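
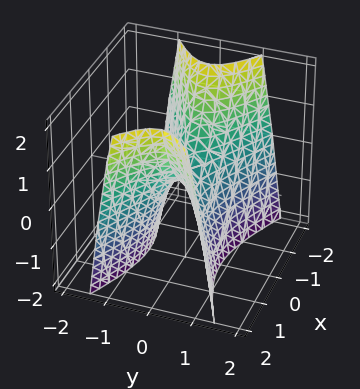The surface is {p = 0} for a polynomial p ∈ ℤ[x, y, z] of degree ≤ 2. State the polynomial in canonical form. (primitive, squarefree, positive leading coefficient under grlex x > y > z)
x^2 - 3*y^2 - z

deg p = 2. A hyperbolic paraboloid; a quadric.
Symmetries: it's symmetric under x → −x, forcing even powers of x; the y ↦ −y reflection is a symmetry, so y appears only in even powers.
Reading off the gridlines: it crosses the x-axis at the gridline x = 0; it crosses the z-axis at the gridline z = 0; one y-axis crossing is at y = 0.
Solving for integer coefficients yields p as stated.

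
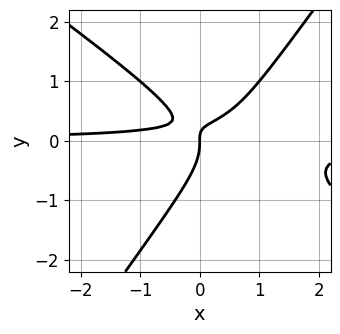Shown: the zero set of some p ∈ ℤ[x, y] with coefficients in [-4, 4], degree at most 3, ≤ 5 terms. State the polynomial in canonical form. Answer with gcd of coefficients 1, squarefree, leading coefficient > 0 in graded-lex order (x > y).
3*x^2*y + 2*x*y^2 - 3*y^3 - 3*x*y + x

1. deg p = 3.
2. From the axis intercepts and sections: it crosses the y-axis at the gridline y = 0; it crosses the x-axis at the gridline x = 0.
3. Matching integer coefficients to the picture gives p.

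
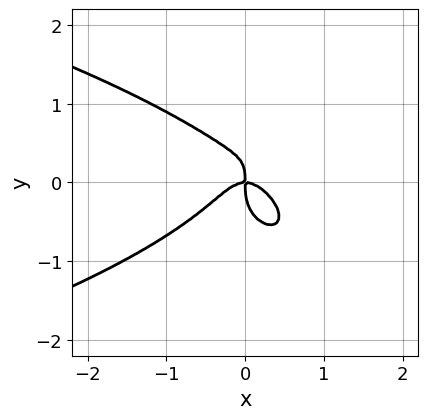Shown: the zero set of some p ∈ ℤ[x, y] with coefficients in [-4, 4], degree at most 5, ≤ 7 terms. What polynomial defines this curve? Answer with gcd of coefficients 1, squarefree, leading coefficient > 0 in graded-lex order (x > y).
x^2*y^2 + 2*y^4 + 2*x^3 - x*y^2 + x*y

(a) deg p = 4.
(b) Reading off the gridlines: it meets the x-axis at x = 0 (among the integer gridlines); it meets the y-axis at y = 0 (among the integer gridlines).
(c) The integer polynomial consistent with all of this is the stated p.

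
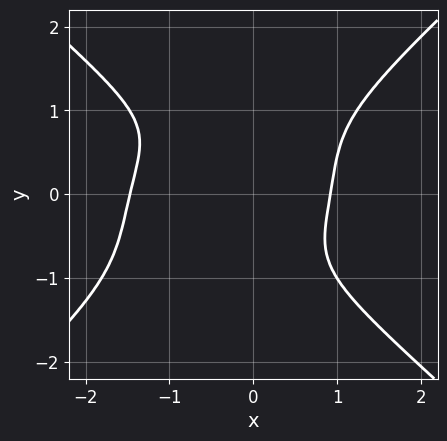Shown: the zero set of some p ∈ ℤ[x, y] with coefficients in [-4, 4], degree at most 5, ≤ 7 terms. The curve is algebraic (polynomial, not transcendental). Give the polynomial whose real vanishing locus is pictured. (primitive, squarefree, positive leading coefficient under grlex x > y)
2*x^4 - 3*y^4 + 2*x^3 - 2*x*y - 3

1. The degree is 4 — a generic line meets the curve in up to 4 points.
2. Checking where it meets the axes: the curve avoids every integer y-axis point in the box.
3. Fitting integer coefficients to these (and the overall shape) gives p.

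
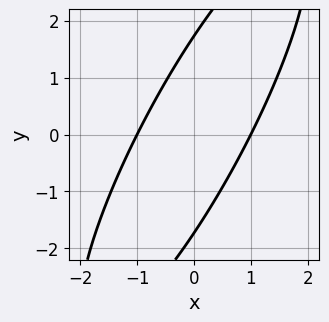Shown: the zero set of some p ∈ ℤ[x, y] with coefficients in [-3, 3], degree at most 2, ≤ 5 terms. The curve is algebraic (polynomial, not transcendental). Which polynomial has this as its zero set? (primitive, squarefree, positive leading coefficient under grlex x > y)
3*x^2 - 3*x*y + y^2 - 3

First, deg p = 2. A generic line meets the curve in up to 2 points.
Next, checking where it meets the axes: the x-axis gridline crossings are at x ∈ {-1, 1}.
Finally, matching integer coefficients to the picture gives p.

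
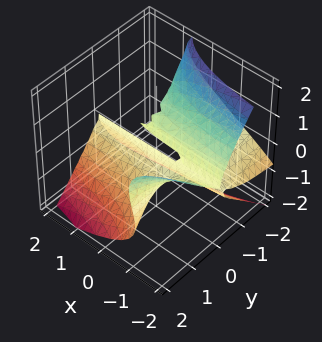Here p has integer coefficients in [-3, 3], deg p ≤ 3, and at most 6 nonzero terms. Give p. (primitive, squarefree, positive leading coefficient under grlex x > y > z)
2*x*y^2 - 2*y^2*z + 2*z^3 + 2*y^2 + 3*y*z

(a) deg p = 3. A generic line meets the surface in up to 3 points.
(b) Checking where it meets the axes: every point of the x-axis in the box is on the surface; it crosses the z-axis at the gridline z = 0; it crosses the y-axis at the gridline y = 0.
(c) Putting this together gives p.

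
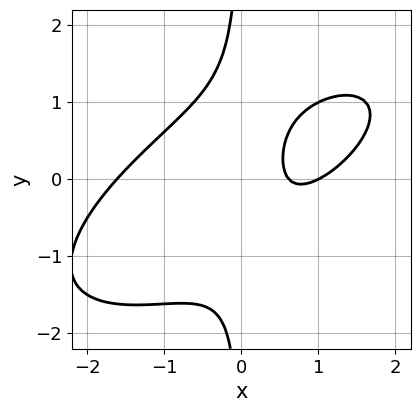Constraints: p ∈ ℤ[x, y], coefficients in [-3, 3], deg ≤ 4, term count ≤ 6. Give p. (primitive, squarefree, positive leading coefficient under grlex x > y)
1. The degree is 3 — a generic line meets the curve in up to 3 points.
2. Observable constraints: it misses every integer gridline on the y-axis; it meets the x-axis at x = 1 (among the integer gridlines).
3. Assembling these constraints gives the stated polynomial.

x^3 - 2*x^2*y + 2*x*y^2 - 2*x + 1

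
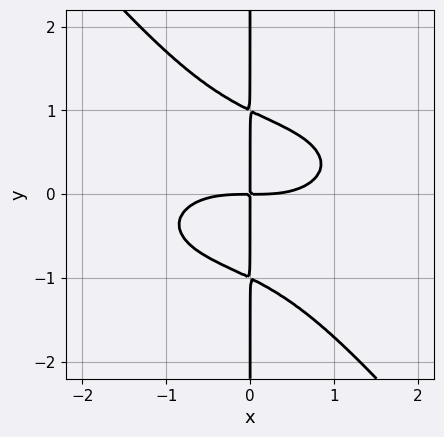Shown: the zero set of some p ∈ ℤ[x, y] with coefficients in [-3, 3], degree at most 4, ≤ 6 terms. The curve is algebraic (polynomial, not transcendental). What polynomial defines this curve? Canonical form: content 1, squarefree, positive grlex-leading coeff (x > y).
First, deg p = 4.
Next, from the visible intercepts: every point of the y-axis in the box is on the curve.
Finally, putting this together gives p.

x^4 + 3*x^2*y^2 + 3*x*y^3 - 3*x*y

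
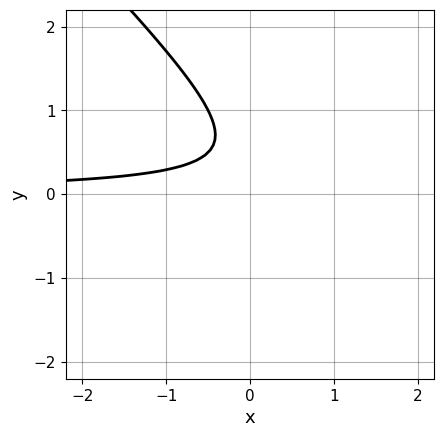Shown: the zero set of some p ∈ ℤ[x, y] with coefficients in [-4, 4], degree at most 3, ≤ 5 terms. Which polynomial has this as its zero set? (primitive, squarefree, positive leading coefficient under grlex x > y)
2*x*y + 2*y^2 - 2*y + 1

First, deg p = 2. No degree-1 curve has this shape.
Then, checking where it meets the axes: no y-intercept at any integer in the box; the curve avoids every integer x-axis point in the box.
Finally, assembling these constraints gives the stated polynomial.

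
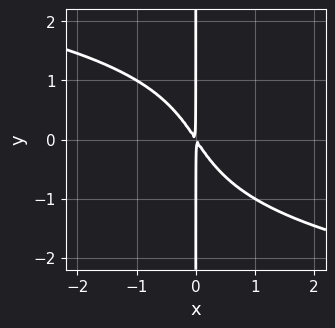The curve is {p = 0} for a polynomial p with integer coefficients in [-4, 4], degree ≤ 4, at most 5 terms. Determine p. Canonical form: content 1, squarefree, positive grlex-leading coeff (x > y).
x*y^3 + 3*x^2 + 2*x*y

The degree is 4 — a generic line meets the curve in up to 4 points.
Observable constraints: the visible y-axis segment lies entirely on the curve.
The integer polynomial consistent with all of this is the stated p.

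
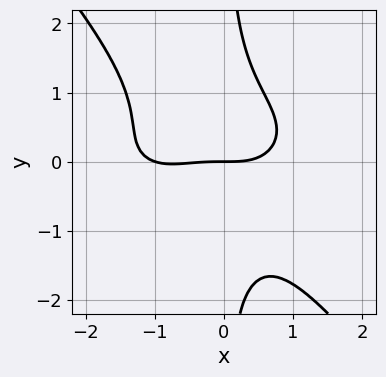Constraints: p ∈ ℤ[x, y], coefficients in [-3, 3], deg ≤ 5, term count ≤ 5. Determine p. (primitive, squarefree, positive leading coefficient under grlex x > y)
x^4 + 3*x^2*y^2 + 3*x*y^3 + x^3 - 3*y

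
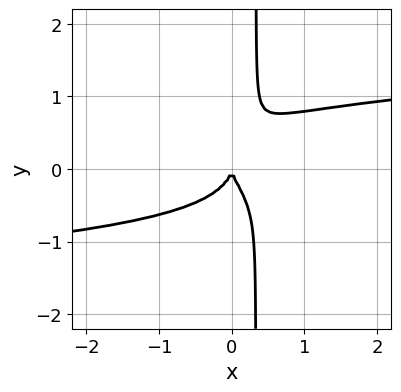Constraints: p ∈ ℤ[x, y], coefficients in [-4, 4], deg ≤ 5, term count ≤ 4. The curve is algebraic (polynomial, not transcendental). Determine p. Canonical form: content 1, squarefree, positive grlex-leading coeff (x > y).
3*x*y^3 - y^3 - x^2

The degree is 4 — no degree-3 curve has this shape.
Observable constraints: it crosses the y-axis at the gridline y = 0; it meets the x-axis at x = 0 (among the integer gridlines).
Assembling these constraints gives the stated polynomial.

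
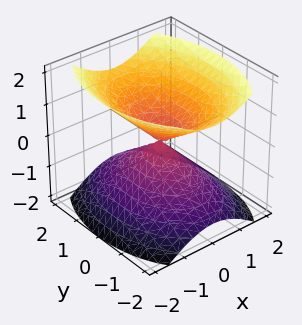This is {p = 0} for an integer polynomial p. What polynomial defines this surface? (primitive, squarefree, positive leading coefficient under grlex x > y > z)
1. There are 2 components. They look like related sheets of one shape, so recover p as a whole.
2. deg p = 2. Two nappes meeting at a single point; a quadric.
3. Symmetries: it's symmetric under x → −x, forcing even powers of x; the y ↦ −y reflection is a symmetry, so y appears only in even powers; mirror symmetry z ↦ −z ⇒ only even powers of z.
4. Observable constraints: it meets the y-axis at y = 0 (among the integer gridlines); it meets the x-axis at x = 0 (among the integer gridlines).
5. The integer polynomial consistent with all of this is the stated p.

2*x^2 + y^2 - 2*z^2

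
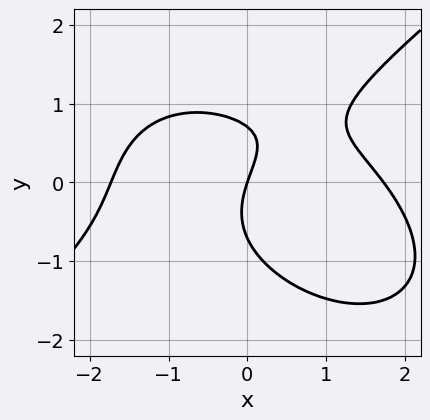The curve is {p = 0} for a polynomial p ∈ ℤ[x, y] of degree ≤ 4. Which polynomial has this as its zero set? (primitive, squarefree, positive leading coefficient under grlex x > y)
1. deg p = 3. A generic line meets the curve in up to 3 points.
2. Against the integer gridlines: it crosses the x-axis at the gridline x = 0; one y-axis crossing is at y = 0.
3. Assembling these constraints gives the stated polynomial.

x^3 - 2*y^3 + 2*x*y - 3*x + y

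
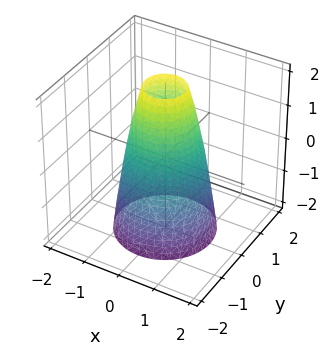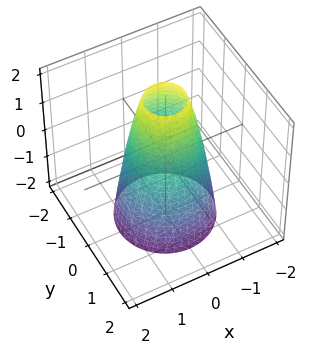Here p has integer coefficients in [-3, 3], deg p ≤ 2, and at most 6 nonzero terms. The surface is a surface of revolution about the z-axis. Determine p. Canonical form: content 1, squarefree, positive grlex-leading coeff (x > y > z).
1. deg p = 2.
2. Symmetry: the z-axis is an axis of rotation, so x and y enter only as x² + y².
3. Reading off the gridlines: among the integer gridlines, it crosses the x-axis at x ∈ {-1, 1}; it misses every integer gridline on the z-axis.
4. Matching integer coefficients to the picture gives p.

3*x^2 + 3*y^2 + z - 3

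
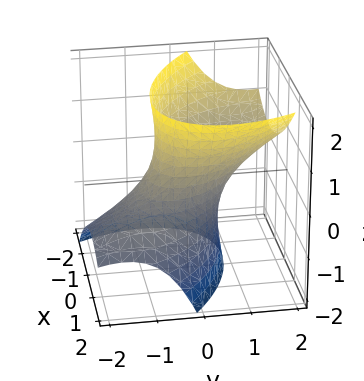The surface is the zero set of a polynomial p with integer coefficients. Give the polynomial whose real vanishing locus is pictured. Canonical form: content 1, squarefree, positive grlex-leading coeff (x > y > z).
1. The degree is 2 — a generic line meets the surface in up to 2 points.
2. From the visible intercepts: the surface avoids every integer z-axis point in the box; among the integer gridlines, it crosses the x-axis at x ∈ {-1, 1}; the y-axis gridline crossings are at y ∈ {-1, 1}.
3. Fitting integer coefficients to these (and the overall shape) gives p.

2*x^2 + 2*x*y + 2*y^2 - 3*y*z - z^2 - 2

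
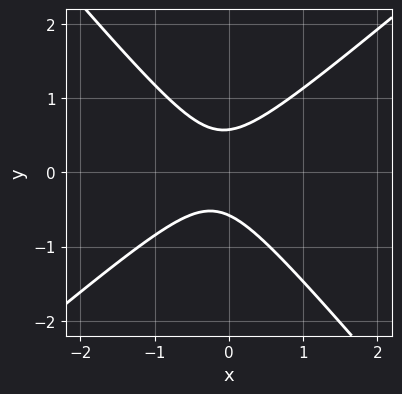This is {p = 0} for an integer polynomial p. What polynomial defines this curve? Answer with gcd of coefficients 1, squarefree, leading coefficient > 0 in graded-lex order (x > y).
3*x^2 - x*y - 3*y^2 + x + 1

1. The degree is 2 — no degree-1 curve has this shape.
2. Observable constraints: it misses every integer gridline on the x-axis.
3. These observations pin down the coefficients.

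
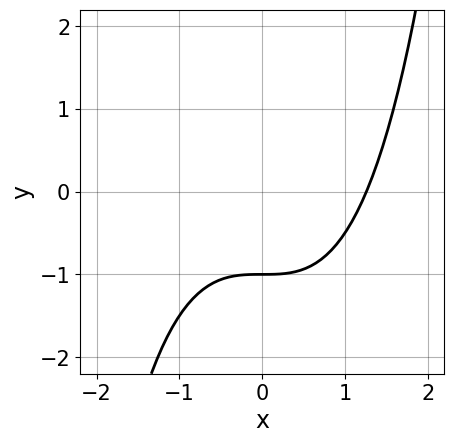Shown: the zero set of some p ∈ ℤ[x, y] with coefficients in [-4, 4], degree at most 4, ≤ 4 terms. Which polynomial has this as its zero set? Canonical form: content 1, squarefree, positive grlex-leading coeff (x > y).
(a) Degree: the shape is more complex than any degree-2 curve, so deg p = 3.
(b) Observable constraints: one y-axis crossing is at y = -1.
(c) Fitting integer coefficients to these (and the overall shape) gives p.

x^3 - 2*y - 2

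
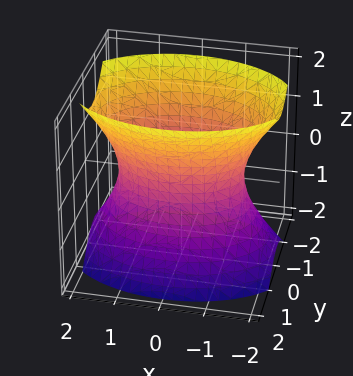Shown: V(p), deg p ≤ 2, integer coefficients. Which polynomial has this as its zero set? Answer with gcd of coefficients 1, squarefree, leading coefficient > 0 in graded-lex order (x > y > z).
First, deg p = 2. An hourglass — one-sheet hyperboloid; a quadric.
Then, symmetries: the x ↦ −x reflection is a symmetry, so x appears only in even powers; it's symmetric under z → −z, forcing even powers of z; mirror symmetry y ↦ −y ⇒ only even powers of y.
Next, from the visible intercepts: among the integer gridlines, it crosses the y-axis at y ∈ {-1, 1}; no z-intercept at any integer in the box.
Finally, matching integer coefficients to the picture gives p.

x^2 + 2*y^2 - z^2 - 2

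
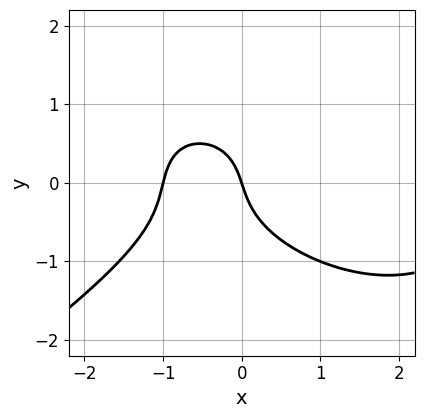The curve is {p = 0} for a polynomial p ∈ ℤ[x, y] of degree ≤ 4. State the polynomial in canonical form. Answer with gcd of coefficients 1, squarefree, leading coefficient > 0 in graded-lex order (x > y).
1. deg p = 3. No degree-2 curve has this shape.
2. Observable constraints: it meets the y-axis at y = 0 (among the integer gridlines); among the integer gridlines, it crosses the x-axis at x ∈ {-1, 0}.
3. Assembling these constraints gives the stated polynomial.

x^3 - 3*y^3 - 2*x^2 - 3*x - y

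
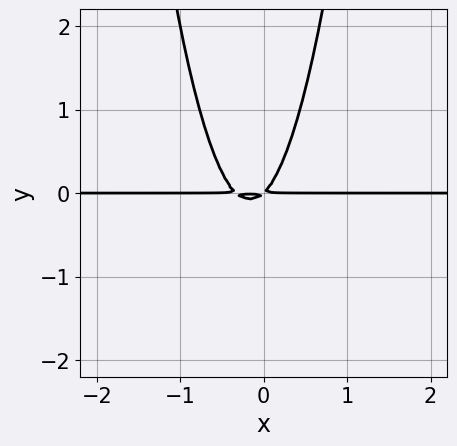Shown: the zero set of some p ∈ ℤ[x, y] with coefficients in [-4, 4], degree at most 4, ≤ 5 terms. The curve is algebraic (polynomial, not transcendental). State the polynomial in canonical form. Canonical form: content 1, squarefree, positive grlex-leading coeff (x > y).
3*x^2*y + x*y - y^2

1. The degree is 3 — no degree-2 curve has this shape.
2. Checking where it meets the axes: the visible x-axis segment lies entirely on the curve.
3. Together with the visible shape, these determine p as stated.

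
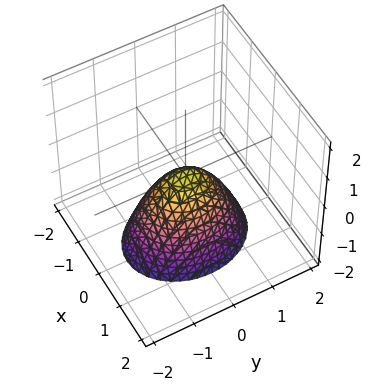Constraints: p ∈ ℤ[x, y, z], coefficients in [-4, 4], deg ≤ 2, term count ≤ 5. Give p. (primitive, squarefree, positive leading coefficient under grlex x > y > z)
First, degree: a paraboloid; a quadric, so deg p = 2.
Next, symmetries: mirror symmetry y ↦ −y ⇒ only even powers of y; mirror symmetry x ↦ −x ⇒ only even powers of x.
Then, from the axis intercepts and sections: one x-axis crossing is at x = 0; it crosses the z-axis at the gridline z = 0; it crosses the y-axis at the gridline y = 0.
Finally, assembling these constraints gives the stated polynomial.

3*x^2 + 2*y^2 + 2*z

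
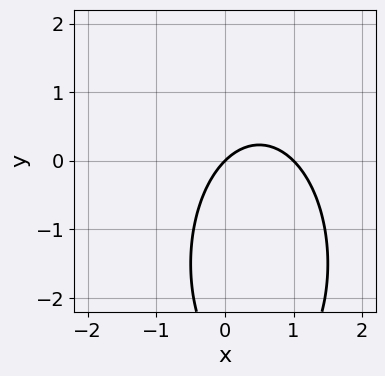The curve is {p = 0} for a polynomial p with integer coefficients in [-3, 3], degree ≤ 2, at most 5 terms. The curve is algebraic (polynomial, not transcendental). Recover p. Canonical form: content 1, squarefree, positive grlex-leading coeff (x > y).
deg p = 2. No degree-1 curve has this shape.
Against the integer gridlines: it meets the y-axis at y = 0 (among the integer gridlines); among the integer gridlines, it crosses the x-axis at x ∈ {0, 1}.
Solving for integer coefficients yields p as stated.

3*x^2 + y^2 - 3*x + 3*y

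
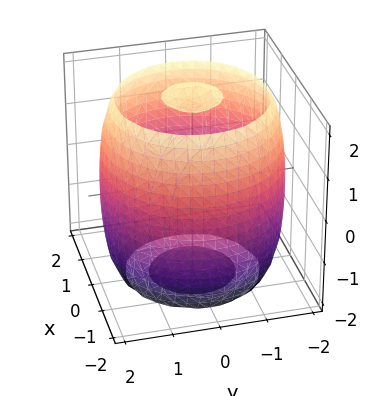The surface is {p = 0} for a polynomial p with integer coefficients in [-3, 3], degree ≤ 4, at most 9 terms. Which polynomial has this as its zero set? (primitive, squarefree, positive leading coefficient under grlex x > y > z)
x^4 + 2*x^2*y^2 + y^4 - 3*x^2 - 3*y^2 + z^2 - 3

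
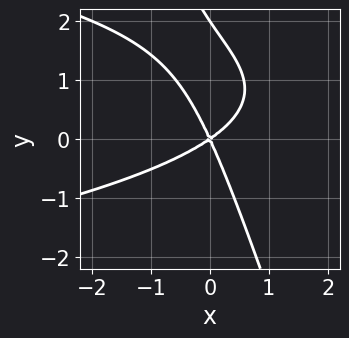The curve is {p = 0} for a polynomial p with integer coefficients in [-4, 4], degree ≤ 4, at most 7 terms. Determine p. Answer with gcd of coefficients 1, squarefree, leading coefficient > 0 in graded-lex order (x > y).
3*x*y^2 + y^3 + 3*x^2 - 3*x*y - 2*y^2

1. The degree is 3 — a generic line meets the curve in up to 3 points.
2. From the visible intercepts: among the integer gridlines, it crosses the y-axis at y ∈ {0, 2}; one x-axis crossing is at x = 0.
3. Assembling these constraints gives the stated polynomial.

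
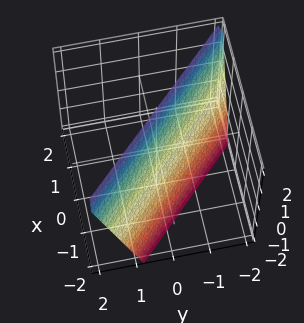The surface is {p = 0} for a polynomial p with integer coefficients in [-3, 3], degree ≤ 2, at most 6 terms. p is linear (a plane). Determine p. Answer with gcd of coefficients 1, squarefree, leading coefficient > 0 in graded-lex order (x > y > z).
3*x + 3*y - z + 2

First, deg p = 1. The surface is flat (a plane).
Next, from the visible intercepts: it crosses the z-axis at the gridline z = 2.
Finally, solving for integer coefficients yields p as stated.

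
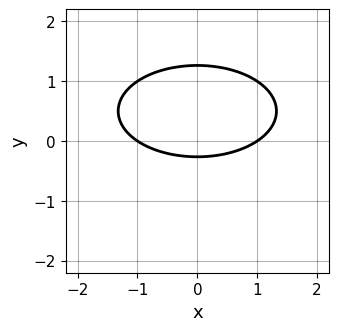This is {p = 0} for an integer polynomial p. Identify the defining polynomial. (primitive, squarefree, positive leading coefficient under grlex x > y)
(a) Degree: the shape is more complex than any degree-1 curve, so deg p = 2.
(b) Symmetries: the x ↦ −x reflection is a symmetry, so x appears only in even powers.
(c) From the visible intercepts: among the integer gridlines, it crosses the x-axis at x ∈ {-1, 1}.
(d) The integer polynomial consistent with all of this is the stated p.

x^2 + 3*y^2 - 3*y - 1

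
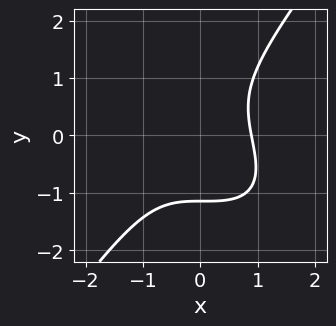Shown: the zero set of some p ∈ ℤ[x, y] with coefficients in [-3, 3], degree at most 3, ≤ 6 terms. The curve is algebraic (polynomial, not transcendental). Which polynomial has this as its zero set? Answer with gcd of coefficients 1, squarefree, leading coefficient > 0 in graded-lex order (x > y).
The degree is 3 — the shape is more complex than any degree-2 curve.
Putting this together gives p.

2*x^3 + 2*x^2*y - 2*y^3 + 2*x^2 - 3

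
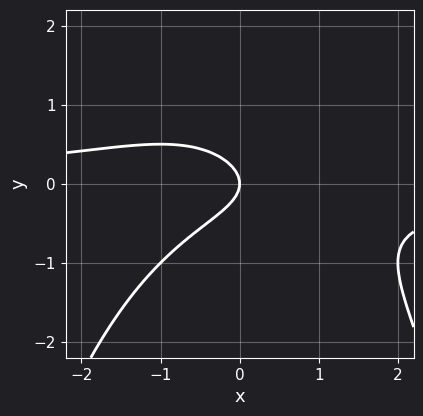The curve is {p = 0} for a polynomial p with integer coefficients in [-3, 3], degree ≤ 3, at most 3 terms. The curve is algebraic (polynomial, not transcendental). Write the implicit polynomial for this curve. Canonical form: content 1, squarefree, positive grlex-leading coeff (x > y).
x^2*y + 2*y^2 + x

First, the degree is 3 — no degree-2 curve has this shape.
Then, checking where it meets the axes: it meets the x-axis at x = 0 (among the integer gridlines); it crosses the y-axis at the gridline y = 0.
Finally, solving for integer coefficients yields p as stated.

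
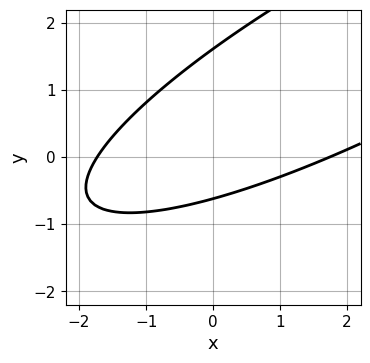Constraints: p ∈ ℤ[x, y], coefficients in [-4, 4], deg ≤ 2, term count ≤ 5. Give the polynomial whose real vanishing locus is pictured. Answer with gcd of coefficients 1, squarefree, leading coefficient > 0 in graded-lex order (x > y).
1. The degree is 2 — a generic line meets the curve in up to 2 points.
2. Matching integer coefficients to the picture gives p.

x^2 - 3*x*y + 3*y^2 - 3*y - 3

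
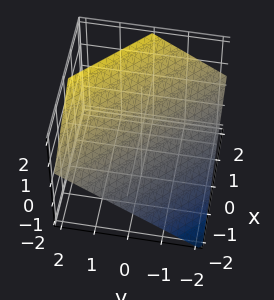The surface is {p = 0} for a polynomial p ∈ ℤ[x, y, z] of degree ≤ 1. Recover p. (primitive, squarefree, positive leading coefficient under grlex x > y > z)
2*x + 2*y - 3*z + 2

(a) The degree is 1 — the surface is flat (a plane).
(b) Reading off the gridlines: it crosses the x-axis at the gridline x = -1; one y-axis crossing is at y = -1.
(c) Fitting integer coefficients to these (and the overall shape) gives p.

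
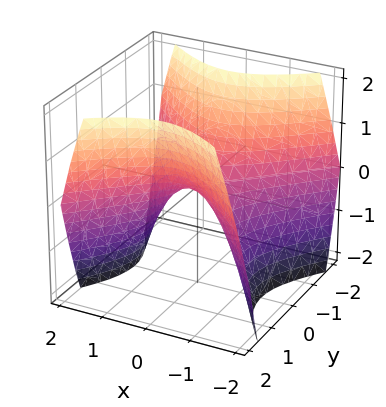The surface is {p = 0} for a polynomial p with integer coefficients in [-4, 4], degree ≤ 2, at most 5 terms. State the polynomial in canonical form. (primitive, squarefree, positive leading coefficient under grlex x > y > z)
x^2 - y^2 + z

Degree: a hyperbolic paraboloid; a quadric, so deg p = 2.
Symmetries: mirror symmetry x ↦ −x ⇒ only even powers of x; the y ↦ −y reflection is a symmetry, so y appears only in even powers.
Observable constraints: one z-axis crossing is at z = 0; it crosses the x-axis at the gridline x = 0; one y-axis crossing is at y = 0.
These observations pin down the coefficients.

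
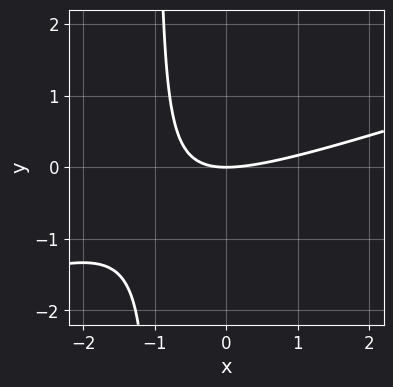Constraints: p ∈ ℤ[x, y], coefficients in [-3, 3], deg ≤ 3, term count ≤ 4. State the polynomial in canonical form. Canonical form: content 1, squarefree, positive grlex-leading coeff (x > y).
x^2 - 3*x*y - 3*y

The degree is 2 — no degree-1 curve has this shape.
Checking where it meets the axes: one y-axis crossing is at y = 0; it crosses the x-axis at the gridline x = 0.
Putting this together gives p.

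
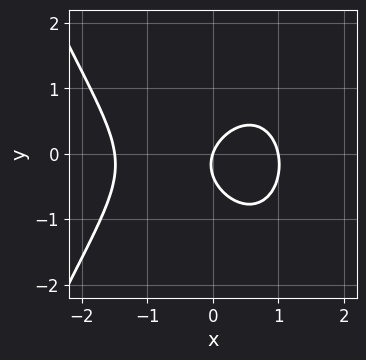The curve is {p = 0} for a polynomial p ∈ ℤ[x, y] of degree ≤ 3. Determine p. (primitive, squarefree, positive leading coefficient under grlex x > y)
Degree: no degree-2 curve has this shape, so deg p = 3.
Against the integer gridlines: it crosses the y-axis at the gridline y = 0; among the integer gridlines, it crosses the x-axis at x ∈ {0, 1}.
Assembling these constraints gives the stated polynomial.

2*x^3 + x^2 + 3*y^2 - 3*x + y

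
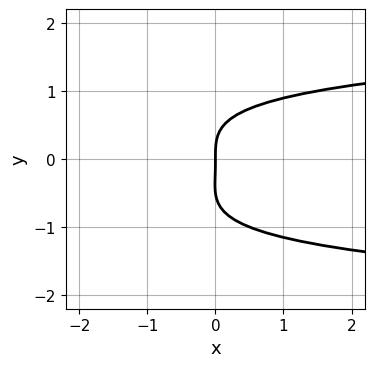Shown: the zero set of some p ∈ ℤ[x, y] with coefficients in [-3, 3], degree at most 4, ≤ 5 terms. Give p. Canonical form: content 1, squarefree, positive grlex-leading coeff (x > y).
First, deg p = 4.
Then, observable constraints: it crosses the y-axis at the gridline y = 0; it meets the x-axis at x = 0 (among the integer gridlines).
Finally, these observations pin down the coefficients.

2*y^4 + y^3 - 2*x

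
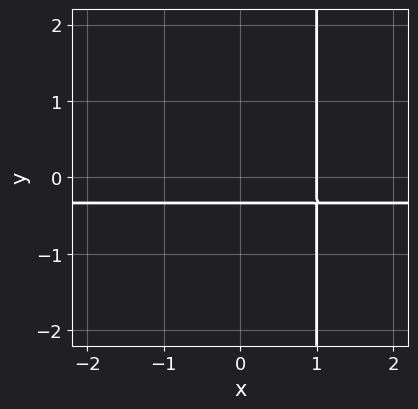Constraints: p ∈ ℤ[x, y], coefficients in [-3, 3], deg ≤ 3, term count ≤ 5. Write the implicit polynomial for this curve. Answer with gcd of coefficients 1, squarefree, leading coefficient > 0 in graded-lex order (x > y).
3*x*y + x - 3*y - 1

1. deg p = 2. The shape is more complex than any degree-1 curve.
2. From the axis intercepts and sections: it meets the x-axis at x = 1 (among the integer gridlines).
3. These observations pin down the coefficients.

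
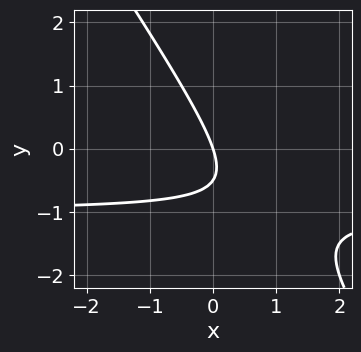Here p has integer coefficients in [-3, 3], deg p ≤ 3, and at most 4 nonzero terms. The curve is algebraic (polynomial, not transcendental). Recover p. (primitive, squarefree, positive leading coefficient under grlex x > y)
1. deg p = 2.
2. Checking where it meets the axes: it meets the y-axis at y = 0 (among the integer gridlines); it meets the x-axis at x = 0 (among the integer gridlines).
3. Assembling these constraints gives the stated polynomial.

3*x*y + 2*y^2 + 3*x + y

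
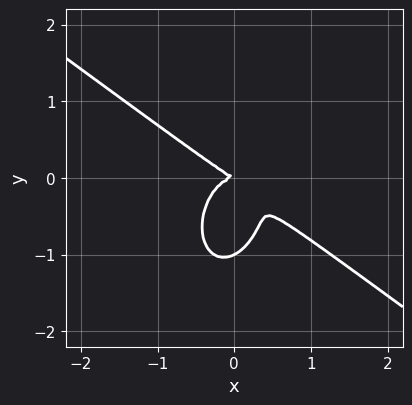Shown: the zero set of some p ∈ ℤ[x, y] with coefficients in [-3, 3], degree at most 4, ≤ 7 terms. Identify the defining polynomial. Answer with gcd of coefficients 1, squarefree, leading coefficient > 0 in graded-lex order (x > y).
First, the degree is 3 — no degree-2 curve has this shape.
Then, from the visible intercepts: among the integer gridlines, it crosses the y-axis at y ∈ {-1, 0}; it meets the x-axis at x = 0 (among the integer gridlines).
Finally, assembling these constraints gives the stated polynomial.

3*x^3 + 3*x^2*y + 2*y^3 + x*y + 2*y^2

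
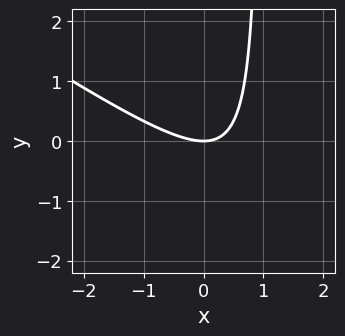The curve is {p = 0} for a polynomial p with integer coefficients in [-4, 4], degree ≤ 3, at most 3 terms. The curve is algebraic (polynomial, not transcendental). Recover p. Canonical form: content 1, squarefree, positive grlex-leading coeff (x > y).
(a) deg p = 2. The shape is more complex than any degree-1 curve.
(b) Against the integer gridlines: it crosses the y-axis at the gridline y = 0; one x-axis crossing is at x = 0.
(c) The integer polynomial consistent with all of this is the stated p.

2*x^2 + 3*x*y - 3*y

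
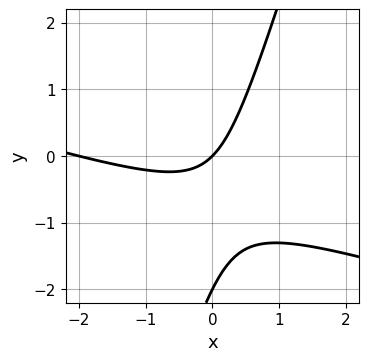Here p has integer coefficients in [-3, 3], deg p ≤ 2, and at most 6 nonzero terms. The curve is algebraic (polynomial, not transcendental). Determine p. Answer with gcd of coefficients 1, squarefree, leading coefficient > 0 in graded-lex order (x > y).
x^2 + 3*x*y - y^2 + 2*x - 2*y

Degree: no degree-1 curve has this shape, so deg p = 2.
From the visible intercepts: among the integer gridlines, it crosses the y-axis at y ∈ {-2, 0}; among the integer gridlines, it crosses the x-axis at x ∈ {-2, 0}.
Putting this together gives p.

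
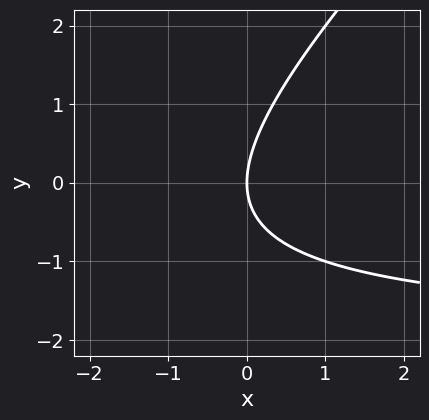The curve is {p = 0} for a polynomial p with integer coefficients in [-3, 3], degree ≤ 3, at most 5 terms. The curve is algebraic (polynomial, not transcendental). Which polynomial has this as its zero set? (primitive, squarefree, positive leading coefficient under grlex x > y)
x*y - y^2 + 2*x

1. deg p = 2. A generic line meets the curve in up to 2 points.
2. From the axis intercepts and sections: one x-axis crossing is at x = 0; it meets the y-axis at y = 0 (among the integer gridlines).
3. Assembling these constraints gives the stated polynomial.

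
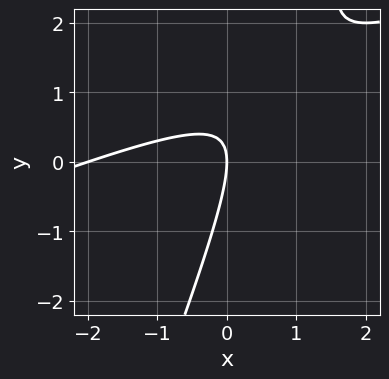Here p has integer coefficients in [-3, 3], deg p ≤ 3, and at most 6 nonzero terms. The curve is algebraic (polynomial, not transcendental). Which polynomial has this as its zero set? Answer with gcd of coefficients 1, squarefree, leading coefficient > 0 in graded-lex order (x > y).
1. Degree: no degree-1 curve has this shape, so deg p = 2.
2. Observable constraints: it crosses the y-axis at the gridline y = 0; the x-axis gridline crossings are at x ∈ {-2, 0}.
3. Together with the visible shape, these determine p as stated.

x^2 - 3*x*y + y^2 + 2*x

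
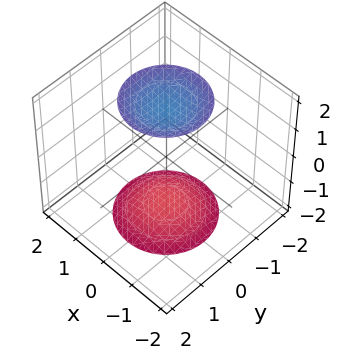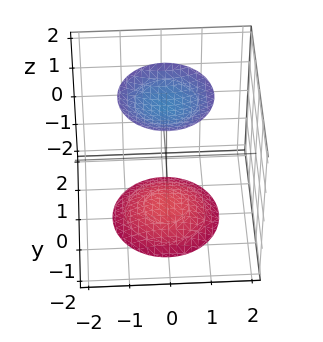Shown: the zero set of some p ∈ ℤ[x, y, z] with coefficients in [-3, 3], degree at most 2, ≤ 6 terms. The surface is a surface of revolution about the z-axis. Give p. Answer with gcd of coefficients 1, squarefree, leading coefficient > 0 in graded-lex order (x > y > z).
1. The picture has 2 separate pieces. Treating them together as one polynomial.
2. deg p = 2. The shape is more complex than any degree-1 surface.
3. Symmetries: rotational symmetry about the z-axis ⇒ p depends on x, y only through x² + y².
4. Reading off the gridlines: it misses every integer gridline on the x-axis; a circular section at z = 2 has radius exactly 1; the surface avoids every integer y-axis point in the box.
5. Matching integer coefficients to the picture gives p.

x^2 + y^2 - z^2 + 3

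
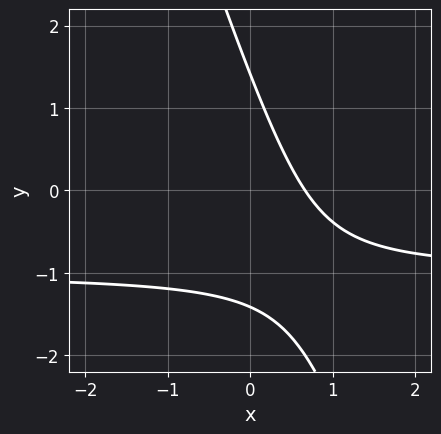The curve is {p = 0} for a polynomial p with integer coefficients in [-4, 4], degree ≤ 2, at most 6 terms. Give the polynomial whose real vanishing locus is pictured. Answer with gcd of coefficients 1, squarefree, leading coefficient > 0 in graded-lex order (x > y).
First, the degree is 2 — a generic line meets the curve in up to 2 points.
Finally, putting this together gives p.

3*x*y + y^2 + 3*x - 2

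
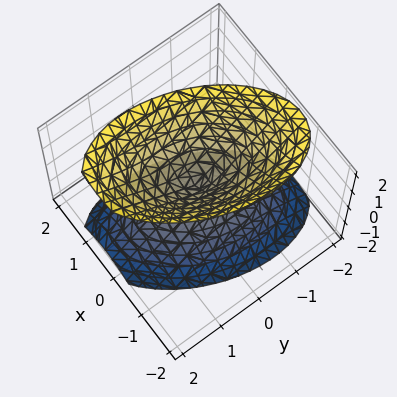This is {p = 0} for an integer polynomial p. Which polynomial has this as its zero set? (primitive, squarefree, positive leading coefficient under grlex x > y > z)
2*x^2 - x*y + y^2 - z^2

(a) The picture has 2 separate pieces. They look like related sheets of one shape, so recover p as a whole.
(b) deg p = 2. No degree-1 surface has this shape.
(c) Checking where it meets the axes: one y-axis crossing is at y = 0; one z-axis crossing is at z = 0; it crosses the x-axis at the gridline x = 0.
(d) Together with the visible shape, these determine p as stated.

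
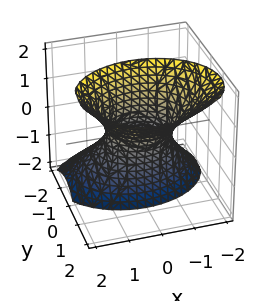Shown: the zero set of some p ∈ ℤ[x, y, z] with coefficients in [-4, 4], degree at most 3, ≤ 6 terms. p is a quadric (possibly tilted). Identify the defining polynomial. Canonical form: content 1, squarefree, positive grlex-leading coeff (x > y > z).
2*x^2 + 3*y^2 - 3*y*z - z^2 - 2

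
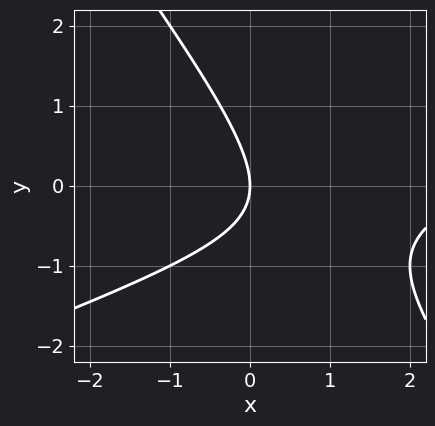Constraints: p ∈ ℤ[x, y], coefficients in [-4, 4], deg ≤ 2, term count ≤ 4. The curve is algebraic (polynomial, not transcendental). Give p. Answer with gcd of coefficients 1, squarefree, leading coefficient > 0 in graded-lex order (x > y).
x^2 - 2*x*y - 2*y^2 - 3*x

1. deg p = 2. No degree-1 curve has this shape.
2. From the visible intercepts: it crosses the y-axis at the gridline y = 0; it meets the x-axis at x = 0 (among the integer gridlines).
3. Matching integer coefficients to the picture gives p.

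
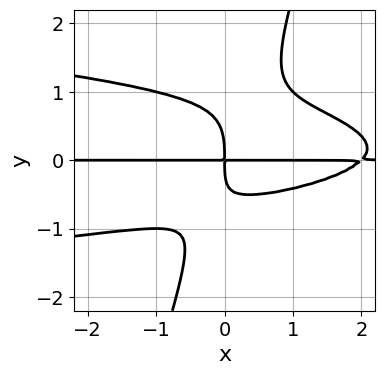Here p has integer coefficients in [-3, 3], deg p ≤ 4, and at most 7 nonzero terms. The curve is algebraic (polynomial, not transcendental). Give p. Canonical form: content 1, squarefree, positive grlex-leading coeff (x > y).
1. deg p = 4. No degree-3 curve has this shape.
2. From the visible intercepts: the visible x-axis segment lies entirely on the curve.
3. Assembling these constraints gives the stated polynomial.

3*x*y^3 - y^4 + x^2*y - x*y^2 - 2*x*y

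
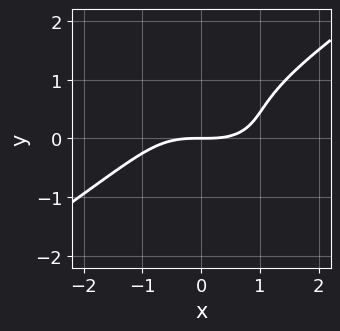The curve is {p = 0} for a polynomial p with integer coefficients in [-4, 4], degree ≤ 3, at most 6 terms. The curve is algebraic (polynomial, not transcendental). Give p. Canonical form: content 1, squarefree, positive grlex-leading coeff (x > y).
(a) The degree is 3 — the shape is more complex than any degree-2 curve.
(b) Reading off the gridlines: it meets the y-axis at y = 0 (among the integer gridlines); it meets the x-axis at x = 0 (among the integer gridlines).
(c) Assembling these constraints gives the stated polynomial.

x^3 - 3*y^3 + 3*y^2 - 3*y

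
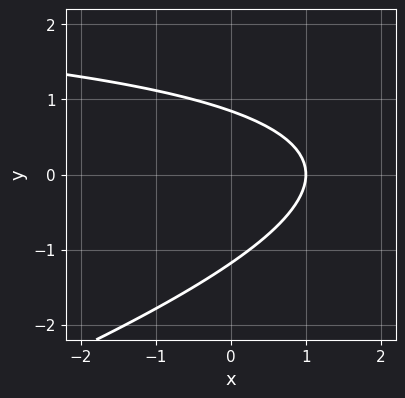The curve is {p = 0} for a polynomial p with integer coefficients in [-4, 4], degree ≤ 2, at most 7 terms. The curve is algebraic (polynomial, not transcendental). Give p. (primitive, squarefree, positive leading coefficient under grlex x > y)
x*y - 3*y^2 - 3*x - y + 3

1. The degree is 2 — a generic line meets the curve in up to 2 points.
2. Reading off the gridlines: one x-axis crossing is at x = 1.
3. Matching integer coefficients to the picture gives p.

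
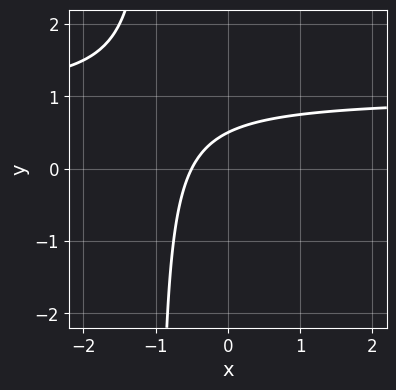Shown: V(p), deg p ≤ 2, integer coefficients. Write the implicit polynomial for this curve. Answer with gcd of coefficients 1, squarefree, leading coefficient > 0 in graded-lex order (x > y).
The degree is 2 — the shape is more complex than any degree-1 curve.
The integer polynomial consistent with all of this is the stated p.

2*x*y - 2*x + 2*y - 1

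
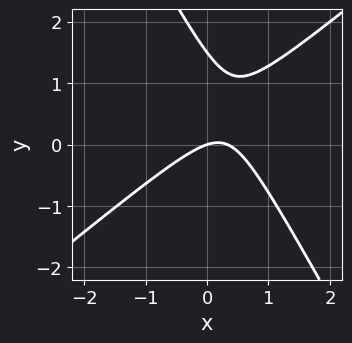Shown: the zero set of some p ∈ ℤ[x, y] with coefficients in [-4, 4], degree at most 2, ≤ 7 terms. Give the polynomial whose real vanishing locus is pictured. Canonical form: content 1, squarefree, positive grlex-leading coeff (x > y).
3*x^2 - 2*x*y - 2*y^2 - x + 3*y

First, the degree is 2 — no degree-1 curve has this shape.
Next, observable constraints: it meets the y-axis at y = 0 (among the integer gridlines); one x-axis crossing is at x = 0.
Finally, matching integer coefficients to the picture gives p.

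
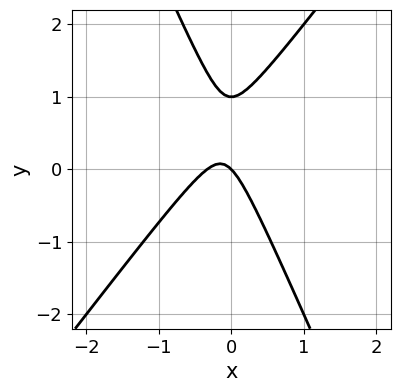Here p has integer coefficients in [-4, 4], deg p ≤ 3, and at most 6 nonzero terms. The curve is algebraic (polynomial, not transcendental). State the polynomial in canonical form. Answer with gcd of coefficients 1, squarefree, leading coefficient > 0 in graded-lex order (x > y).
deg p = 2.
Reading off the gridlines: the y-axis gridline crossings are at y ∈ {0, 1}; it crosses the x-axis at the gridline x = 0.
Assembling these constraints gives the stated polynomial.

3*x^2 - x*y - y^2 + x + y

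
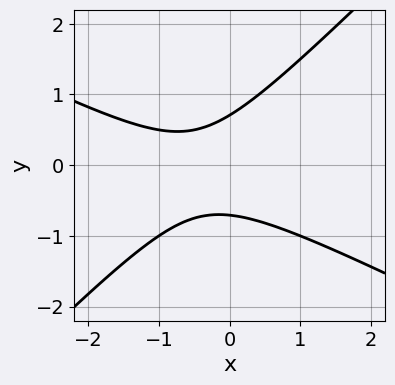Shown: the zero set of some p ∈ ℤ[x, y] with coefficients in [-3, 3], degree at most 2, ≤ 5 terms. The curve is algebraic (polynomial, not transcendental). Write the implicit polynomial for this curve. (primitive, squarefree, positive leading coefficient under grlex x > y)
(a) The degree is 2 — no degree-1 curve has this shape.
(b) Observable constraints: it misses every integer gridline on the x-axis.
(c) Matching integer coefficients to the picture gives p.

x^2 + x*y - 2*y^2 + x + 1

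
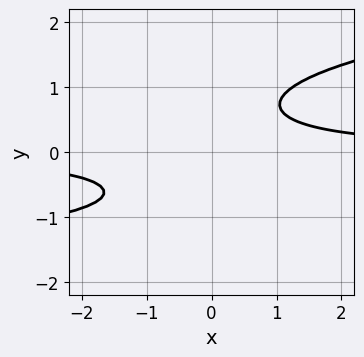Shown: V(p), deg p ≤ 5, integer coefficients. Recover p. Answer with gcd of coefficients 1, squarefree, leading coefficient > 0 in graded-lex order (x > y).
3*y^4 - x*y^2 - 3*x*y + 2

1. The degree is 4 — no degree-3 curve has this shape.
2. From the visible intercepts: no y-intercept at any integer in the box; it misses every integer gridline on the x-axis.
3. Solving for integer coefficients yields p as stated.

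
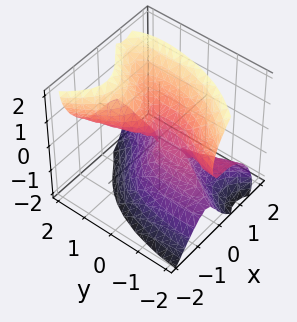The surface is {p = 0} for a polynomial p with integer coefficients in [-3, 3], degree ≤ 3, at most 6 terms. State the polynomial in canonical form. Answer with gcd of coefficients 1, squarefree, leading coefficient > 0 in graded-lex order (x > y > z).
Degree: the shape is more complex than any degree-2 surface, so deg p = 3.
Checking where it meets the axes: it meets the x-axis at x = 0 (among the integer gridlines); every point of the y-axis in the box is on the surface.
The integer polynomial consistent with all of this is the stated p.

3*x^3 - 2*x*y*z + y^2*z - z^3 + y*z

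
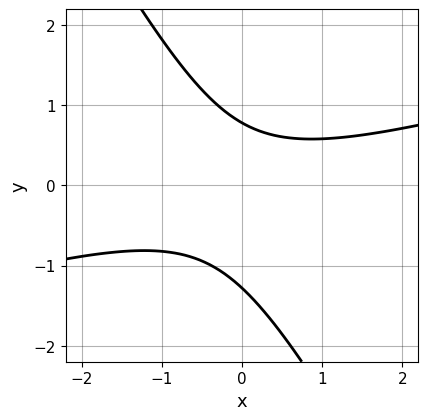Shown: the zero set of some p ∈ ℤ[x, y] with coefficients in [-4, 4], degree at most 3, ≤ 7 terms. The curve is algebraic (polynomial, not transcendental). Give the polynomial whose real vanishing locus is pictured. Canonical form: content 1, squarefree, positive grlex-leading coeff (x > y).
(a) The degree is 2 — a generic line meets the curve in up to 2 points.
(b) Checking where it meets the axes: the curve avoids every integer x-axis point in the box.
(c) Assembling these constraints gives the stated polynomial.

x^2 - 3*x*y - 2*y^2 - y + 2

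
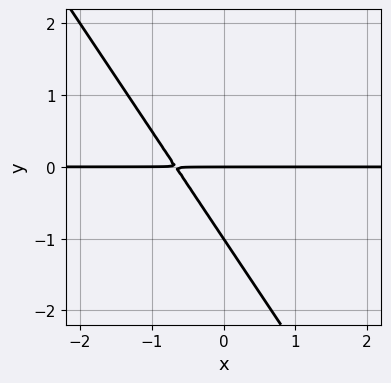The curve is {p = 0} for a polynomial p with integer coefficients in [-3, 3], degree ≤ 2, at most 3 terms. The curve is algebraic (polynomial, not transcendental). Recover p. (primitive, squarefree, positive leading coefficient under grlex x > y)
3*x*y + 2*y^2 + 2*y

deg p = 2. No degree-1 curve has this shape.
Against the integer gridlines: the visible x-axis segment lies entirely on the curve; among the integer gridlines, it crosses the y-axis at y ∈ {-1, 0}.
Solving for integer coefficients yields p as stated.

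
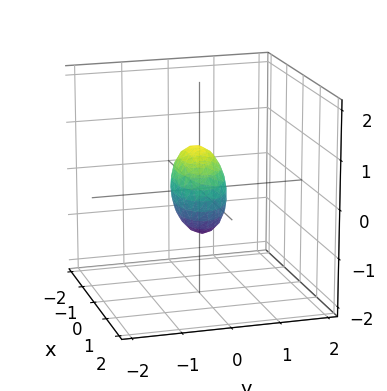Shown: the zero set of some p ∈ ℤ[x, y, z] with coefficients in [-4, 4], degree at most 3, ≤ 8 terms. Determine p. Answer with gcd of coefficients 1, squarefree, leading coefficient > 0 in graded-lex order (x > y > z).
First, the degree is 2 — no degree-1 surface has this shape.
Then, from the axis intercepts and sections: among the integer gridlines, it crosses the x-axis at x ∈ {-1, 1}.
Finally, assembling these constraints gives the stated polynomial.

x^2 + x*y + x*z + 3*y^2 + 2*z^2 - 1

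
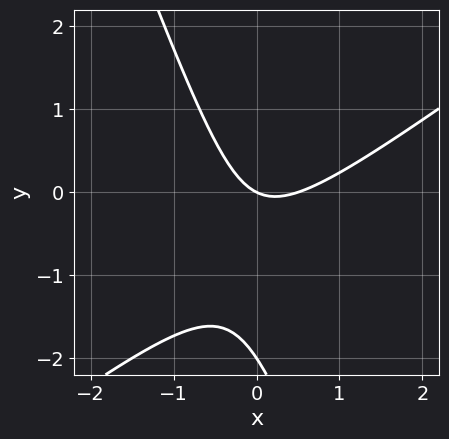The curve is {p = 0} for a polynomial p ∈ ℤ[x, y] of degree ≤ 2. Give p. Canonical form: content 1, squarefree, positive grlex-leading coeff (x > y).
(a) deg p = 2. No degree-1 curve has this shape.
(b) From the axis intercepts and sections: it crosses the x-axis at the gridline x = 0; the y-axis gridline crossings are at y ∈ {-2, 0}.
(c) These observations pin down the coefficients.

2*x^2 - 2*x*y - y^2 - x - 2*y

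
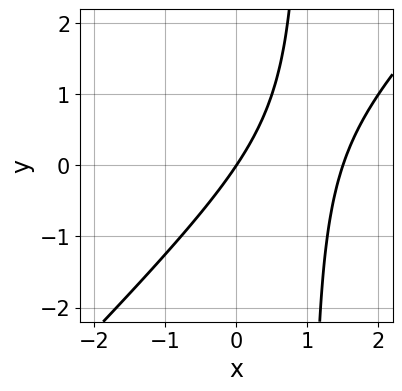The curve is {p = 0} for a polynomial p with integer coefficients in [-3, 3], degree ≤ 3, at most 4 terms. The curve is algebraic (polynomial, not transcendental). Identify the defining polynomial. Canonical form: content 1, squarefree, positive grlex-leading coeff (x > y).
The degree is 2 — no degree-1 curve has this shape.
Against the integer gridlines: it meets the y-axis at y = 0 (among the integer gridlines); it crosses the x-axis at the gridline x = 0.
Fitting integer coefficients to these (and the overall shape) gives p.

2*x^2 - 2*x*y - 3*x + 2*y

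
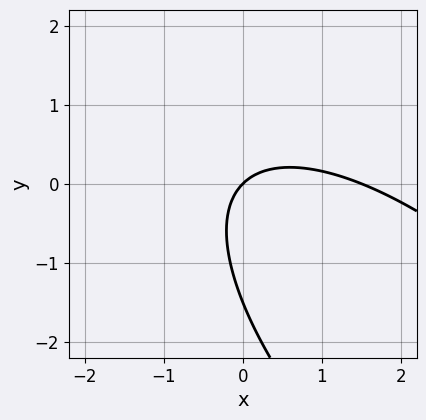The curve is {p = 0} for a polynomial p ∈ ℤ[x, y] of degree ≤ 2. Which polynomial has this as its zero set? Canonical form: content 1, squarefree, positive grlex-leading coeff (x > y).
(a) The degree is 2 — a generic line meets the curve in up to 2 points.
(b) Observable constraints: it crosses the y-axis at the gridline y = 0; it crosses the x-axis at the gridline x = 0.
(c) Fitting integer coefficients to these (and the overall shape) gives p.

2*x^2 + 3*x*y + 2*y^2 - 3*x + 3*y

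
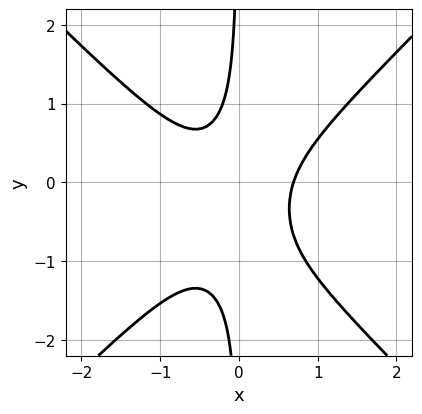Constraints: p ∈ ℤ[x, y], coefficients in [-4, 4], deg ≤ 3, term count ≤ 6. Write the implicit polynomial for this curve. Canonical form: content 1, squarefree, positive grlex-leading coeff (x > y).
3*x^3 - 3*x*y^2 - 2*x*y - 1

1. The degree is 3 — no degree-2 curve has this shape.
2. From the visible intercepts: the curve avoids every integer y-axis point in the box.
3. Solving for integer coefficients yields p as stated.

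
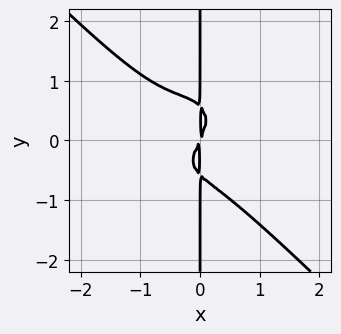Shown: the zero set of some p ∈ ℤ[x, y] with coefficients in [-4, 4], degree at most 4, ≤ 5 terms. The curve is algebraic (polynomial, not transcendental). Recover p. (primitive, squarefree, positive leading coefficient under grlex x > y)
1. Degree: the shape is more complex than any degree-3 curve, so deg p = 4.
2. Reading off the gridlines: every point of the y-axis in the box is on the curve.
3. Assembling these constraints gives the stated polynomial.

3*x^4 + 3*x*y^3 + 2*x^3 + 2*x^2 - x*y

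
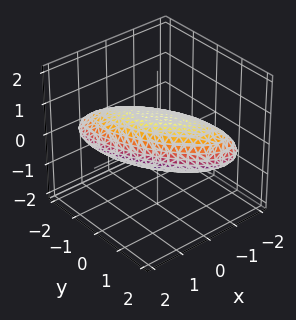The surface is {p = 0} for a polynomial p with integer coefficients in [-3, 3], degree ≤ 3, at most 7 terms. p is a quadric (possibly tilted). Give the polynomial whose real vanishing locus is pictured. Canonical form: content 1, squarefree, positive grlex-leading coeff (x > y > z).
1. deg p = 2.
2. From the visible intercepts: the x-axis gridline crossings are at x ∈ {-1, 1}.
3. These observations pin down the coefficients.

2*x^2 + 2*x*y + y^2 + 3*z^2 - 2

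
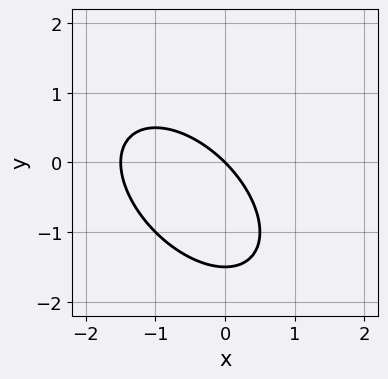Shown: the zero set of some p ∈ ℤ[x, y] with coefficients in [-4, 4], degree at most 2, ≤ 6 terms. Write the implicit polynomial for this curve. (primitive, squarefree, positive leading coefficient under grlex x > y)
2*x^2 + 2*x*y + 2*y^2 + 3*x + 3*y

(a) deg p = 2. A generic line meets the curve in up to 2 points.
(b) Observable constraints: it meets the x-axis at x = 0 (among the integer gridlines); it crosses the y-axis at the gridline y = 0.
(c) Assembling these constraints gives the stated polynomial.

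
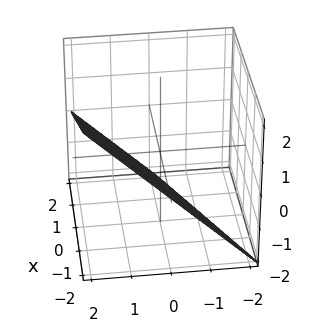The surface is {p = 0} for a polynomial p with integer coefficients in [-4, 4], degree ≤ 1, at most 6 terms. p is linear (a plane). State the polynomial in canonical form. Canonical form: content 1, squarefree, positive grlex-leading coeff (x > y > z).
1. Degree: the surface is flat (a plane), so deg p = 1.
2. Against the integer gridlines: it meets the y-axis at y = 1 (among the integer gridlines); it meets the z-axis at z = -1 (among the integer gridlines); it crosses the x-axis at the gridline x = -2.
3. Putting this together gives p.

x - 2*y + 2*z + 2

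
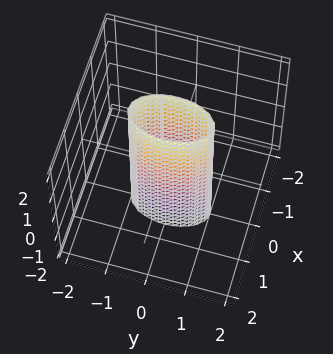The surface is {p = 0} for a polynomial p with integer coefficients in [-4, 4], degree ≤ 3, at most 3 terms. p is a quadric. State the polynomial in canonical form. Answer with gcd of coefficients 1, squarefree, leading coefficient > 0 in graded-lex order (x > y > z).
3*x^2 + y^2 - 1

Degree: constant cross-section along one axis; a quadric, so deg p = 2.
Symmetries: mirror symmetry y ↦ −y ⇒ only even powers of y; it's symmetric under x → −x, forcing even powers of x; it's symmetric under z → −z, forcing even powers of z.
Against the integer gridlines: the surface avoids every integer z-axis point in the box; the y-axis gridline crossings are at y ∈ {-1, 1}.
These observations pin down the coefficients.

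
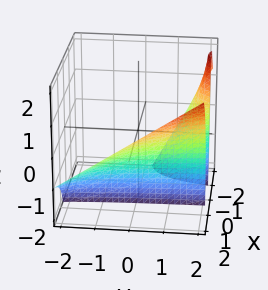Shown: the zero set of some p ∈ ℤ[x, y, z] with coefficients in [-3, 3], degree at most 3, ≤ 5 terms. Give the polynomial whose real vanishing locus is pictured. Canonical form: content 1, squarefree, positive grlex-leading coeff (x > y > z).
x^3 + 2*x^2*y - 2*x^2*z - 2*x*z - 3

I count 2 distinct pieces. Treating them together as one polynomial.
deg p = 3. No degree-2 surface has this shape.
Checking where it meets the axes: no y-intercept at any integer in the box; it misses every integer gridline on the z-axis.
These observations pin down the coefficients.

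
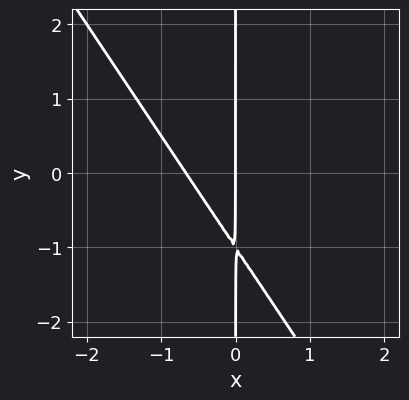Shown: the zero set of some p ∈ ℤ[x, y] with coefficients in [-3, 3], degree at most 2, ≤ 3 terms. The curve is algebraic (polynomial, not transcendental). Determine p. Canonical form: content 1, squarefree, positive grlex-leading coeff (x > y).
(a) Degree: the shape is more complex than any degree-1 curve, so deg p = 2.
(b) Observable constraints: it crosses the x-axis at the gridline x = 0; every point of the y-axis in the box is on the curve.
(c) The integer polynomial consistent with all of this is the stated p.

3*x^2 + 2*x*y + 2*x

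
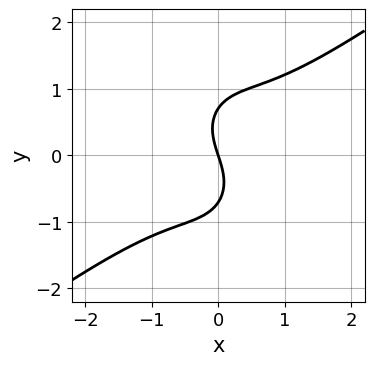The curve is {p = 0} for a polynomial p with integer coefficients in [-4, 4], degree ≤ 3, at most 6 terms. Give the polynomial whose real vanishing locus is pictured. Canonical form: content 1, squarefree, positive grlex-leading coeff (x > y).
First, the degree is 3 — the shape is more complex than any degree-2 curve.
Next, from the axis intercepts and sections: it crosses the x-axis at the gridline x = 0; one y-axis crossing is at y = 0.
Finally, these observations pin down the coefficients.

3*x^3 - 3*x^2*y - 2*y^3 + 3*x + y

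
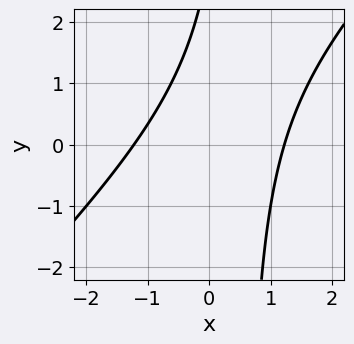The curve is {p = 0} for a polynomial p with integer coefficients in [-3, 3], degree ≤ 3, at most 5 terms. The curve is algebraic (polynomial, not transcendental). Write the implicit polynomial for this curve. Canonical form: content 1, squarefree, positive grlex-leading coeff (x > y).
2*x^2 - 2*x*y + y - 3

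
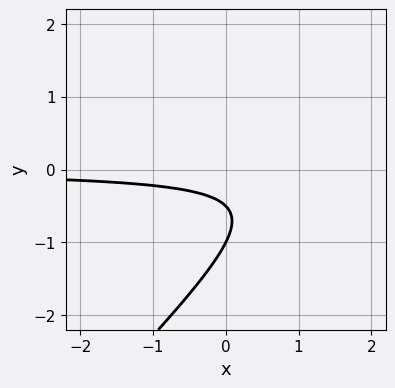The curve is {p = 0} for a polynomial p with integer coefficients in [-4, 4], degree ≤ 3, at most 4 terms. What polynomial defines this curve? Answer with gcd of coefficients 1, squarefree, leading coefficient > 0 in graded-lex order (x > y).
The degree is 2 — a generic line meets the curve in up to 2 points.
From the visible intercepts: it crosses the y-axis at the gridline y = -1; it misses every integer gridline on the x-axis.
Putting this together gives p.

2*x*y - 2*y^2 - 3*y - 1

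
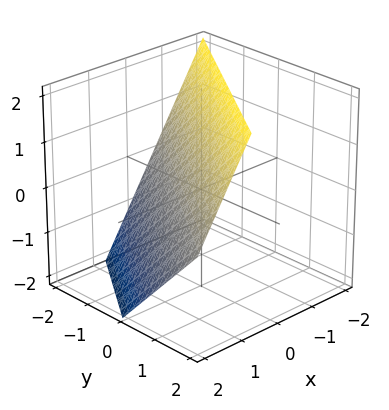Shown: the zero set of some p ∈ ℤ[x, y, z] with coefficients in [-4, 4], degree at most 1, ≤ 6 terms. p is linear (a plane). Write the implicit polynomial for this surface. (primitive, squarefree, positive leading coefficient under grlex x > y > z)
deg p = 1. Every cross-section is a straight line — this is a plane.
Observable constraints: it crosses the y-axis at the gridline y = -1; one z-axis crossing is at z = 1.
Assembling these constraints gives the stated polynomial.

3*x - 2*y + 2*z - 2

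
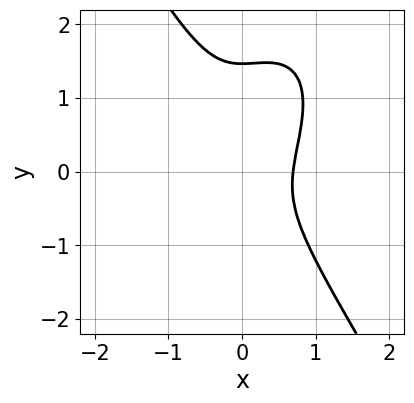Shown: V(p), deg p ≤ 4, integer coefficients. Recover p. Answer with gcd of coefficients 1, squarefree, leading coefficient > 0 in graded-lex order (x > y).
3*x^3 - x^2*y + y^3 - y^2 - 1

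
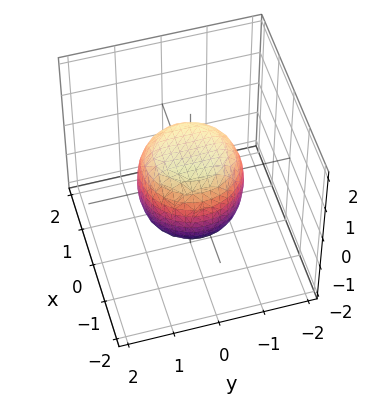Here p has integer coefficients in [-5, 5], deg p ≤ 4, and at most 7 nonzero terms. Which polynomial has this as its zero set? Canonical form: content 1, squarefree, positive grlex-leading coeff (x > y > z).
1. Degree: no degree-3 surface has this shape, so deg p = 4.
2. By symmetry, the z-axis is an axis of rotation, so x and y enter only as x² + y².
3. From the visible intercepts: the z-axis gridline crossings are at z ∈ {-1, 1}; a circular section at z = -1 has radius between 0 and 1.
4. The integer polynomial consistent with all of this is the stated p.

2*x^4 + 4*x^2*y^2 + 2*y^4 - x^2 - y^2 + 2*z^2 - 2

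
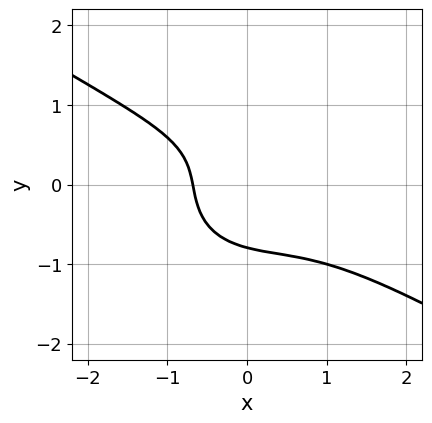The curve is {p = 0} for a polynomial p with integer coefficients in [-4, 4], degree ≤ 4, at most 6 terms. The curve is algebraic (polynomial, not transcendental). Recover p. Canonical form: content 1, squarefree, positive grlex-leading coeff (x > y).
x^3 + x^2*y + 2*y^3 + x + 1

First, deg p = 3. No degree-2 curve has this shape.
Finally, putting this together gives p.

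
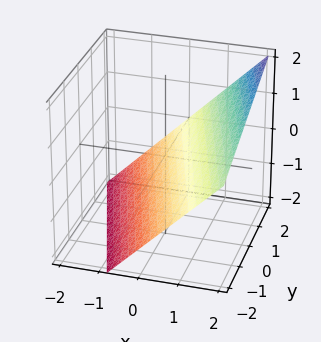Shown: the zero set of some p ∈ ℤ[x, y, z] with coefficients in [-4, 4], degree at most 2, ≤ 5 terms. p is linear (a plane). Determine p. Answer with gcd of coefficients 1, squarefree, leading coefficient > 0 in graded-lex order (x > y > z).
Degree: every cross-section is a straight line — this is a plane, so deg p = 1.
Checking where it meets the axes: one y-axis crossing is at y = 2.
Assembling these constraints gives the stated polynomial.

3*x + y - 3*z - 2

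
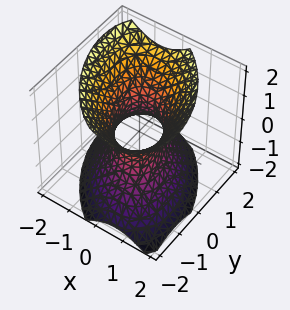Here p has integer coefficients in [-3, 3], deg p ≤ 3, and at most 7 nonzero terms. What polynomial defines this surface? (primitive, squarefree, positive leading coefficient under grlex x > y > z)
3*x^2 + 2*x*y + 2*y^2 - 2*z^2 - 2

(a) deg p = 2.
(b) From the visible intercepts: among the integer gridlines, it crosses the y-axis at y ∈ {-1, 1}; it misses every integer gridline on the z-axis.
(c) Assembling these constraints gives the stated polynomial.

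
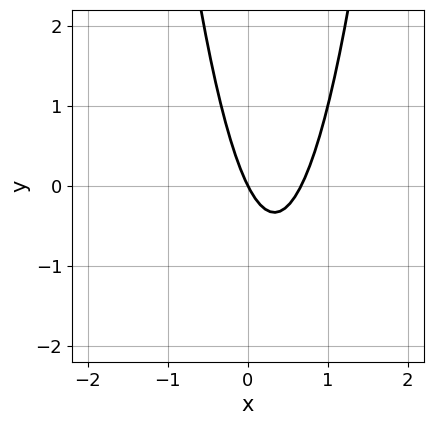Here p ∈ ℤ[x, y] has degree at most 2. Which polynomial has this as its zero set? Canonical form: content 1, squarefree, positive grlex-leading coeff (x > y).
3*x^2 - 2*x - y

(a) deg p = 2.
(b) Observable constraints: one y-axis crossing is at y = 0; it crosses the x-axis at the gridline x = 0.
(c) Putting this together gives p.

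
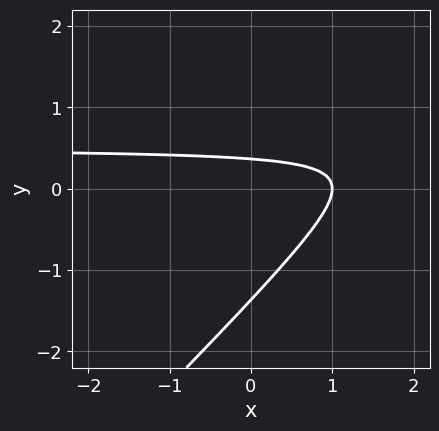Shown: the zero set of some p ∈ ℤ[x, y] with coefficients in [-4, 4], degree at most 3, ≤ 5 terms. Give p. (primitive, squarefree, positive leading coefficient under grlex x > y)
2*x*y - 2*y^2 - x - 2*y + 1

First, degree: a generic line meets the curve in up to 2 points, so deg p = 2.
Next, against the integer gridlines: it meets the x-axis at x = 1 (among the integer gridlines).
Finally, the integer polynomial consistent with all of this is the stated p.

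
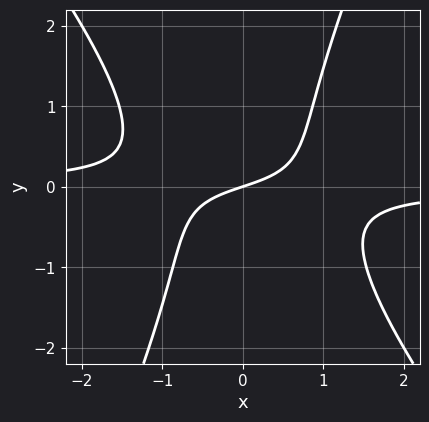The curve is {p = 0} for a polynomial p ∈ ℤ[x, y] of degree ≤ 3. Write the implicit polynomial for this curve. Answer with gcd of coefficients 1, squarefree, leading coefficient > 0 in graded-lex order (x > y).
1. deg p = 3.
2. Checking where it meets the axes: it crosses the x-axis at the gridline x = 0; it crosses the y-axis at the gridline y = 0.
3. Assembling these constraints gives the stated polynomial.

3*x^2*y + x*y^2 - y^3 + x - 3*y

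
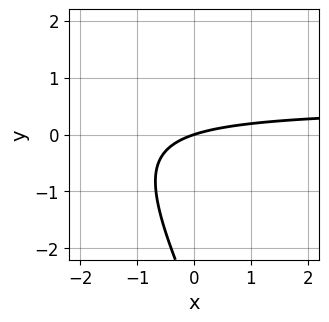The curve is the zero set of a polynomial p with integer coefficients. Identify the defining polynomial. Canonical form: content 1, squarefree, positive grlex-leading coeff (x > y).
2*x*y + y^2 - x + 3*y

The degree is 2 — no degree-1 curve has this shape.
Reading off the gridlines: one x-axis crossing is at x = 0; it crosses the y-axis at the gridline y = 0.
Putting this together gives p.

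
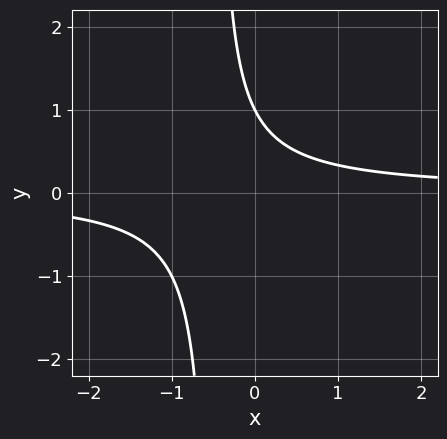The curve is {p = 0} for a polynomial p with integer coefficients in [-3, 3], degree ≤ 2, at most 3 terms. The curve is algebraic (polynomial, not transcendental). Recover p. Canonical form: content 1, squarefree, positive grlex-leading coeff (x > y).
First, the degree is 2 — no degree-1 curve has this shape.
Then, from the visible intercepts: the curve avoids every integer x-axis point in the box; it crosses the y-axis at the gridline y = 1.
Finally, the integer polynomial consistent with all of this is the stated p.

2*x*y + y - 1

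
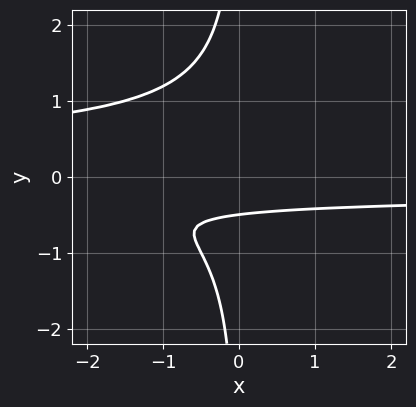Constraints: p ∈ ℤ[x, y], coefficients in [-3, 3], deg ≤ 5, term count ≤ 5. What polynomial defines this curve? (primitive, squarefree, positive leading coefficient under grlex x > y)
First, the degree is 4 — the shape is more complex than any degree-3 curve.
Next, against the integer gridlines: no x-intercept at any integer in the box.
Finally, matching integer coefficients to the picture gives p.

2*x*y^3 + 2*y + 1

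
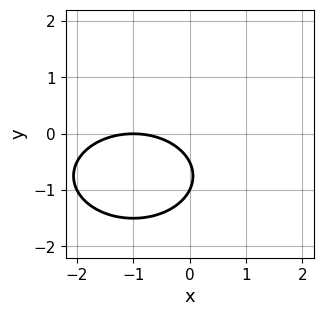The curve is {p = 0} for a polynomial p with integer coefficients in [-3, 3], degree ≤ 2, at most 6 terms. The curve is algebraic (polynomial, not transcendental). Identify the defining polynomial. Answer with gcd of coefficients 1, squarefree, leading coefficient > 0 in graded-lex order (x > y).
x^2 + 2*y^2 + 2*x + 3*y + 1

deg p = 2. The shape is more complex than any degree-1 curve.
Reading off the gridlines: it crosses the y-axis at the gridline y = -1; one x-axis crossing is at x = -1.
These observations pin down the coefficients.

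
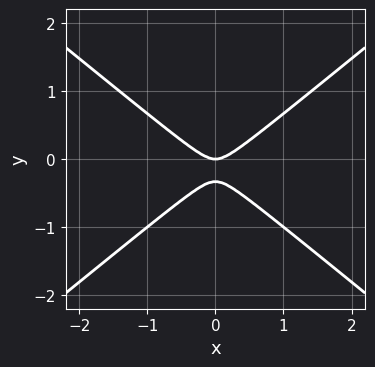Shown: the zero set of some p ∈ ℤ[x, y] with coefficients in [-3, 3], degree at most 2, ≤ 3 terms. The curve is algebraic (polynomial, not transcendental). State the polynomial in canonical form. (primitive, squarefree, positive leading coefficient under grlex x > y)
2*x^2 - 3*y^2 - y

1. Degree: a generic line meets the curve in up to 2 points, so deg p = 2.
2. Symmetries: mirror symmetry x ↦ −x ⇒ only even powers of x.
3. Reading off the gridlines: it meets the y-axis at y = 0 (among the integer gridlines); it crosses the x-axis at the gridline x = 0.
4. Together with the visible shape, these determine p as stated.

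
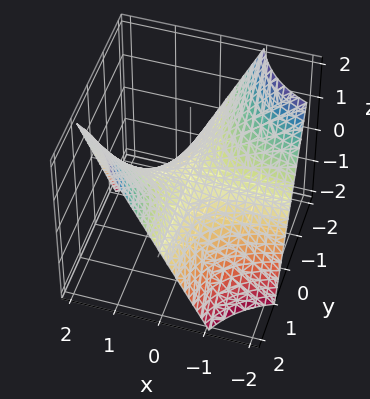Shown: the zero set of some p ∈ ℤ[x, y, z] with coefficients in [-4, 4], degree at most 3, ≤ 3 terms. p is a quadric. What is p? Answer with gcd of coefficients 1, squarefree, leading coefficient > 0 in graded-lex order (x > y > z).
x*y - z

Degree: a saddle surface; a quadric, so deg p = 2.
Checking where it meets the axes: one z-axis crossing is at z = 0; the visible y-axis segment lies entirely on the surface; the visible x-axis segment lies entirely on the surface.
Assembling these constraints gives the stated polynomial.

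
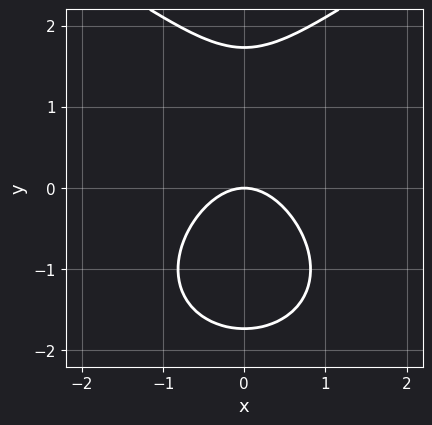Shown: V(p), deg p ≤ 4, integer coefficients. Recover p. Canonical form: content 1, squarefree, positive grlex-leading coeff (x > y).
y^3 - 3*x^2 - 3*y

1. deg p = 3. A generic line meets the curve in up to 3 points.
2. Symmetries: it's symmetric under x → −x, forcing even powers of x.
3. From the axis intercepts and sections: one x-axis crossing is at x = 0; it meets the y-axis at y = 0 (among the integer gridlines).
4. Together with the visible shape, these determine p as stated.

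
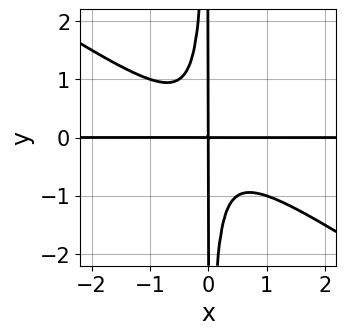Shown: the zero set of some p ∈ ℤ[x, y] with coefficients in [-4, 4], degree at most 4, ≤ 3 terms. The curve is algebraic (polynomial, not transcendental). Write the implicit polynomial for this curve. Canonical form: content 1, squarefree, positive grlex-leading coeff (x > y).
First, the degree is 4 — a generic line meets the curve in up to 4 points.
Next, reading off the gridlines: every point of the x-axis in the box is on the curve; every point of the y-axis in the box is on the curve.
Finally, together with the visible shape, these determine p as stated.

2*x^3*y + 3*x^2*y^2 + x*y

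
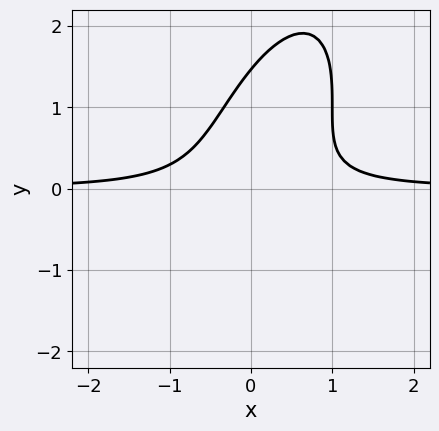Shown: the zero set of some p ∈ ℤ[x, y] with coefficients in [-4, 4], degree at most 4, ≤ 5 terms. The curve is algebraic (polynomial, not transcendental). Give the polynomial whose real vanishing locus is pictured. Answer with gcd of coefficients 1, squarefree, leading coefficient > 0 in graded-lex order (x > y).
3*x^2*y - 2*x*y^2 + y^3 - y^2 - 1

1. deg p = 3. No degree-2 curve has this shape.
2. From the axis intercepts and sections: no x-intercept at any integer in the box.
3. The integer polynomial consistent with all of this is the stated p.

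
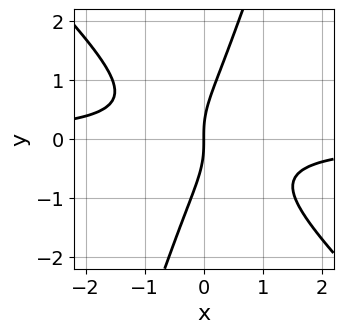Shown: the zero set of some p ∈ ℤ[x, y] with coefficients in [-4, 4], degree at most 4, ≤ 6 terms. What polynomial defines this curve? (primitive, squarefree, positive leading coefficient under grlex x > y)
1. The degree is 3 — no degree-2 curve has this shape.
2. Observable constraints: one y-axis crossing is at y = 0; it meets the x-axis at x = 0 (among the integer gridlines).
3. Putting this together gives p.

3*x^2*y + 2*x*y^2 - y^3 + 2*x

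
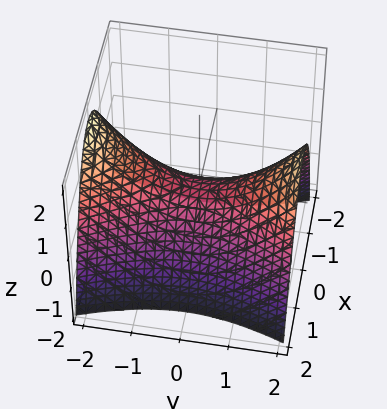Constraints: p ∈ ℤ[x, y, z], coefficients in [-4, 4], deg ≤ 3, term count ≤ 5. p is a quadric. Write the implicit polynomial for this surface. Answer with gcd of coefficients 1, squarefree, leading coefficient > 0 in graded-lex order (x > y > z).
deg p = 2.
Symmetries: mirror symmetry y ↦ −y ⇒ only even powers of y; mirror symmetry x ↦ −x ⇒ only even powers of x.
Observable constraints: one x-axis crossing is at x = 0; one y-axis crossing is at y = 0; one z-axis crossing is at z = 0.
Together with the visible shape, these determine p as stated.

3*x^2 - y^2 + 3*z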